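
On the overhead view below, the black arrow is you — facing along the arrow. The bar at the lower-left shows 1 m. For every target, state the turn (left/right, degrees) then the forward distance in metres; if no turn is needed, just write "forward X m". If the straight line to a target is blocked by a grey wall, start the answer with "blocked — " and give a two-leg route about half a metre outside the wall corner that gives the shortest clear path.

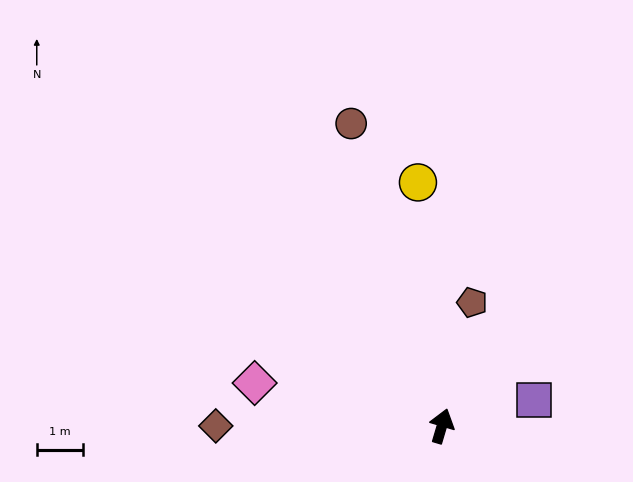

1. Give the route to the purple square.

turn right 58°, forward 2.1 m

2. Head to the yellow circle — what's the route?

turn left 22°, forward 5.3 m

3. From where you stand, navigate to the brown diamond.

turn left 106°, forward 4.9 m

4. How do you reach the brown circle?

turn left 33°, forward 6.8 m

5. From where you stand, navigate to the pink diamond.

turn left 94°, forward 4.2 m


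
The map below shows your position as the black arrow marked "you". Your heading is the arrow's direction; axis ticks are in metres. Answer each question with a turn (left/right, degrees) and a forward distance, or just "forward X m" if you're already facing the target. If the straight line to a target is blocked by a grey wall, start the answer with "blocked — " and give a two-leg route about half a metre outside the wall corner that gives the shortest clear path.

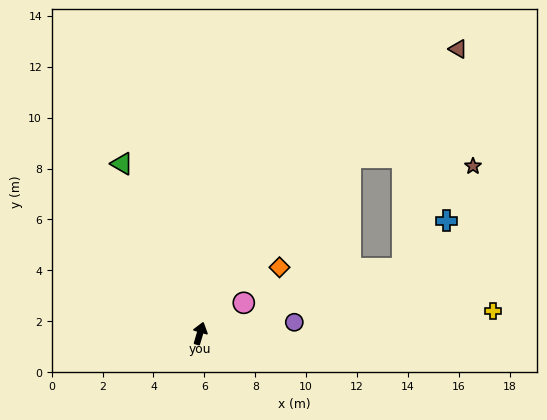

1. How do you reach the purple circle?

turn right 67°, forward 3.7 m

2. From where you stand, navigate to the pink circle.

turn right 39°, forward 2.1 m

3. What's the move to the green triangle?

turn left 41°, forward 7.3 m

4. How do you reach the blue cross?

blocked — turn right 56°, forward 8.4 m, then turn left 30°, forward 2.6 m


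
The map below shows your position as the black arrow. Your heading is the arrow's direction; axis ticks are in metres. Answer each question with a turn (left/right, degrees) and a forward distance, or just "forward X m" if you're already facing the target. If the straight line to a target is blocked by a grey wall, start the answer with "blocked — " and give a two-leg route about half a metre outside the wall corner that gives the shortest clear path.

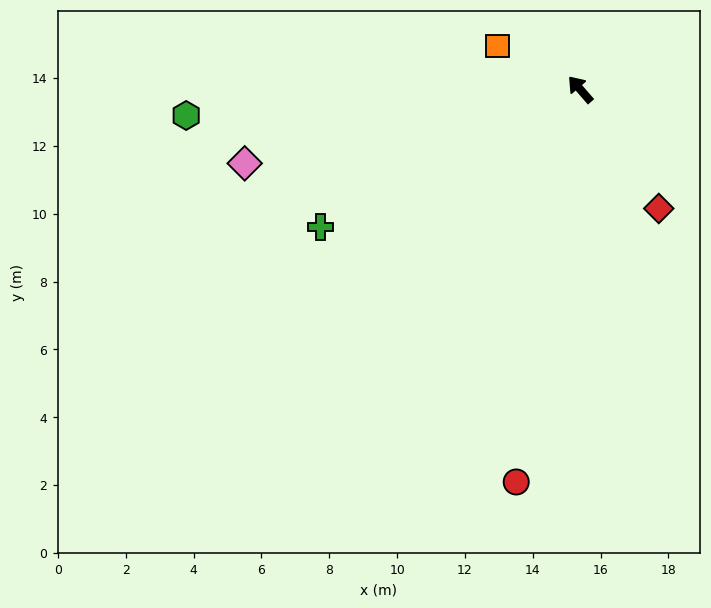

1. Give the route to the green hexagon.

turn left 53°, forward 11.6 m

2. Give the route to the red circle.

turn left 130°, forward 11.7 m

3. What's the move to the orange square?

turn left 21°, forward 2.7 m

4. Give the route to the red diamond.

turn left 172°, forward 4.2 m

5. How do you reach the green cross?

turn left 77°, forward 8.7 m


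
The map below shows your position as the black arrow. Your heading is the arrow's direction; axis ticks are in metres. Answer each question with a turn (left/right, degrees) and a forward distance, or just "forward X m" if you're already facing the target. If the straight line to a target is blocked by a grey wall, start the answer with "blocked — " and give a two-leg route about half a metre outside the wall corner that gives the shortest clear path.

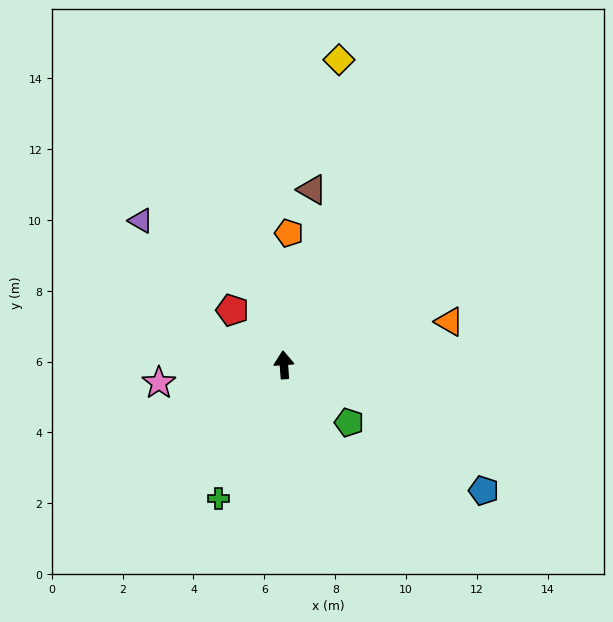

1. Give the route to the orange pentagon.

turn right 6°, forward 3.7 m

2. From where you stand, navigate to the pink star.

turn left 94°, forward 3.6 m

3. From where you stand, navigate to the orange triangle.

turn right 79°, forward 4.8 m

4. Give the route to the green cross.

turn left 150°, forward 4.2 m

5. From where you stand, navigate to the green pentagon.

turn right 136°, forward 2.5 m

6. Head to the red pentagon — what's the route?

turn left 39°, forward 2.1 m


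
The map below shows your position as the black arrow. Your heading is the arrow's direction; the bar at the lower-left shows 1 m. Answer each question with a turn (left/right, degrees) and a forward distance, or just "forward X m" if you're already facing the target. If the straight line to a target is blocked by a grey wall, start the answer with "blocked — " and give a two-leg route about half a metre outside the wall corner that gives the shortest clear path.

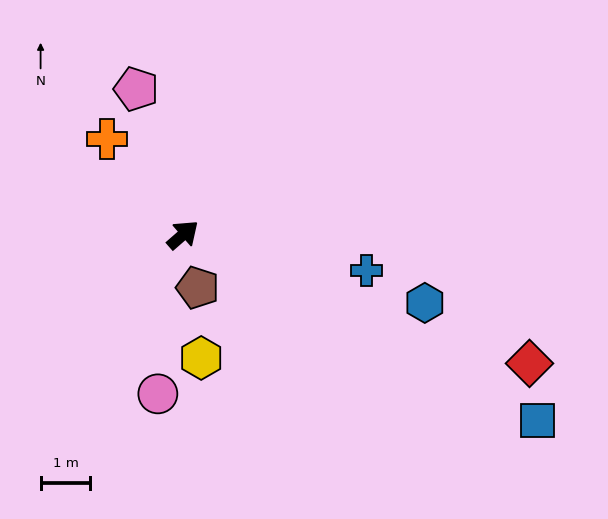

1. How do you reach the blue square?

turn right 69°, forward 8.1 m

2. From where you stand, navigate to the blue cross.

turn right 52°, forward 3.8 m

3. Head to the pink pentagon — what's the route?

turn left 67°, forward 3.1 m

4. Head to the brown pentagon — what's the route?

turn right 116°, forward 1.1 m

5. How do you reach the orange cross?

turn left 87°, forward 2.5 m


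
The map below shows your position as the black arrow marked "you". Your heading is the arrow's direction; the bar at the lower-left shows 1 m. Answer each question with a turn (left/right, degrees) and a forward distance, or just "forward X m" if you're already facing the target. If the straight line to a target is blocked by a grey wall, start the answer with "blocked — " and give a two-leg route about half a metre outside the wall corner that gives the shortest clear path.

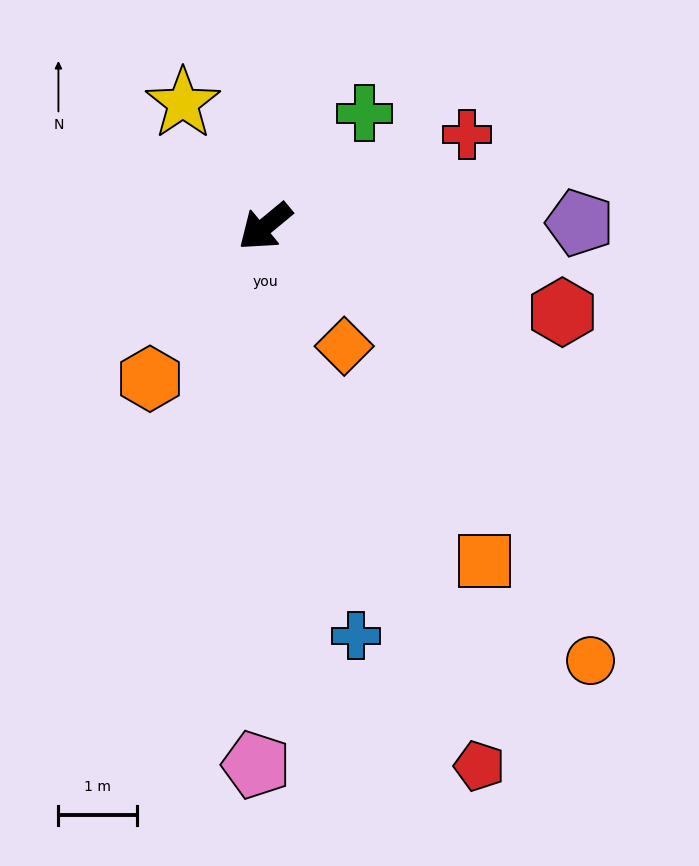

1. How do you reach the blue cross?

turn left 63°, forward 5.3 m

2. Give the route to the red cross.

turn left 165°, forward 2.8 m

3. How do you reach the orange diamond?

turn left 84°, forward 1.8 m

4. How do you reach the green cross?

turn right 171°, forward 1.9 m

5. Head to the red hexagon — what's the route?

turn left 124°, forward 3.9 m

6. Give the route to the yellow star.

turn right 96°, forward 1.9 m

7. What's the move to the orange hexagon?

turn left 13°, forward 2.4 m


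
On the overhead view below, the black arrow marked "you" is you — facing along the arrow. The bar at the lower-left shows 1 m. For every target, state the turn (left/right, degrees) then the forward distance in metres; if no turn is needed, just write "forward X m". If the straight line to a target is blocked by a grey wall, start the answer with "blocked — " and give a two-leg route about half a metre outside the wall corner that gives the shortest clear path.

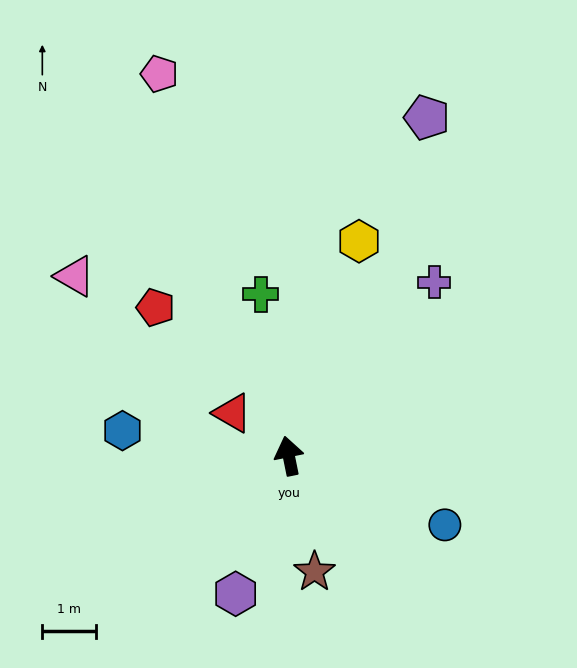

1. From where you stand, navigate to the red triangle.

turn left 41°, forward 1.3 m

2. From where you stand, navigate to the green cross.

forward 3.0 m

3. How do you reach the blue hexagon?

turn left 70°, forward 3.1 m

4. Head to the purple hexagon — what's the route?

turn left 147°, forward 2.7 m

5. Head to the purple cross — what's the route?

turn right 51°, forward 4.2 m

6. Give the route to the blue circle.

turn right 125°, forward 3.2 m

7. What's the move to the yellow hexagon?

turn right 30°, forward 4.2 m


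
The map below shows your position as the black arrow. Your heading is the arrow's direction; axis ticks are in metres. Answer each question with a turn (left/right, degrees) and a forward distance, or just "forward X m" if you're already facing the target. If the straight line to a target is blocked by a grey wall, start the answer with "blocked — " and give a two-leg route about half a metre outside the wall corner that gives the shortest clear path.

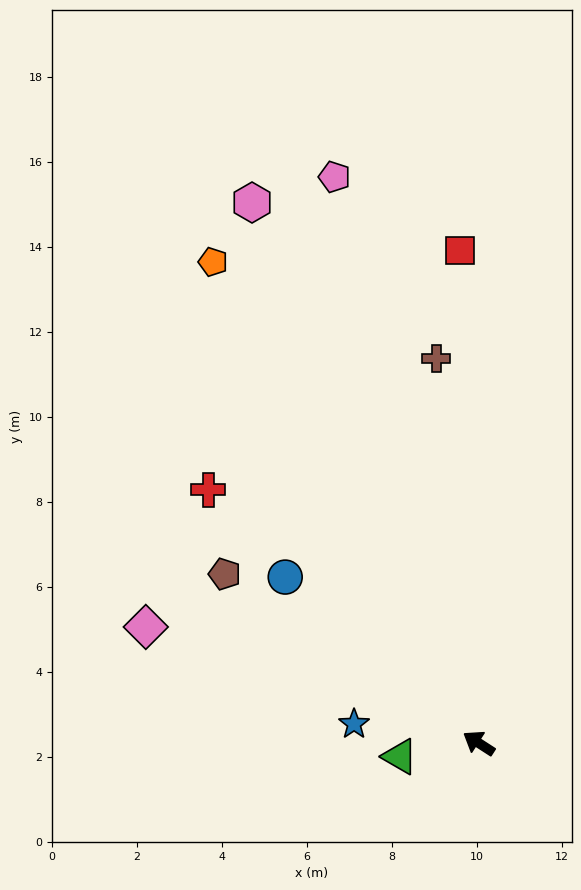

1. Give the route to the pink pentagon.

turn right 43°, forward 13.7 m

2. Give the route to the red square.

turn right 55°, forward 11.6 m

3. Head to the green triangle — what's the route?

turn left 43°, forward 1.9 m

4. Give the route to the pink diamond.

turn left 14°, forward 8.3 m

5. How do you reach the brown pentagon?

forward 7.2 m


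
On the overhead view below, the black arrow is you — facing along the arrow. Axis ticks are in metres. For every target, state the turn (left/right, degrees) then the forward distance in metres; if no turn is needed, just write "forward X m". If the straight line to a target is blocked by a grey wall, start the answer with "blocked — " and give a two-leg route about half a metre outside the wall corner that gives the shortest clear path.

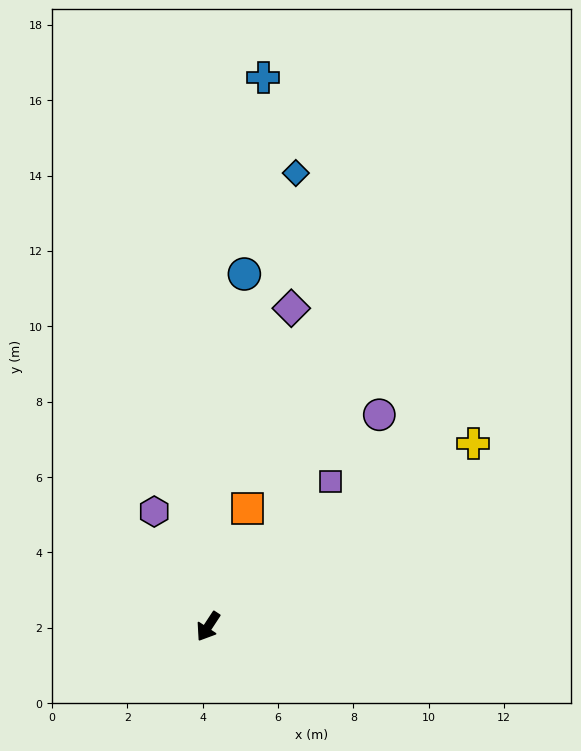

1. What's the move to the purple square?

turn left 173°, forward 5.0 m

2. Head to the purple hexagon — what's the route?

turn right 122°, forward 3.4 m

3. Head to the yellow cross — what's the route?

turn left 158°, forward 8.5 m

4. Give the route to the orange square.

turn right 165°, forward 3.3 m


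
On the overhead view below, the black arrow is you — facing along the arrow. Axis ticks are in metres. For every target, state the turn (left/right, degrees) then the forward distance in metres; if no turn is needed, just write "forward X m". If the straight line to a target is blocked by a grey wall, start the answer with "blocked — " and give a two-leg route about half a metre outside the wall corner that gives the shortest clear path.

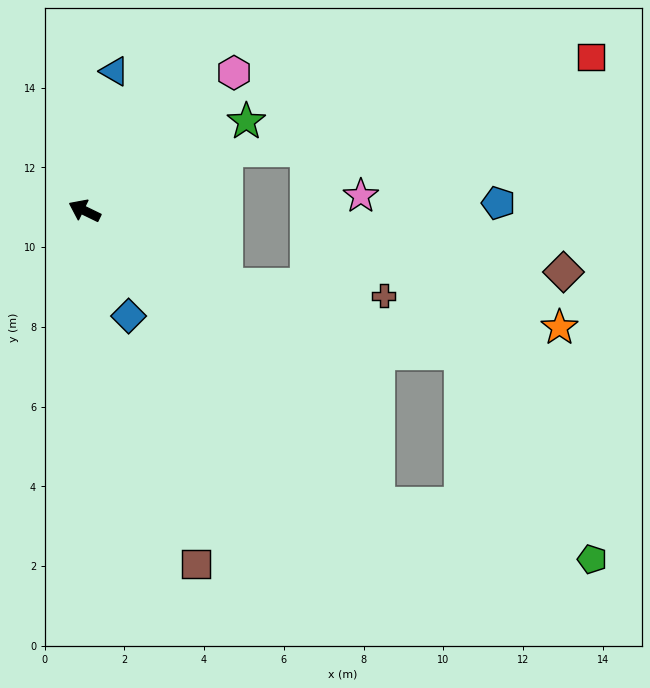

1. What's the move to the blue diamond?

turn left 139°, forward 2.9 m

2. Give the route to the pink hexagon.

turn right 111°, forward 5.1 m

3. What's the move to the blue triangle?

turn right 76°, forward 3.6 m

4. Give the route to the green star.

turn right 125°, forward 4.6 m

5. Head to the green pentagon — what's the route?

blocked — turn left 161°, forward 10.4 m, then turn left 30°, forward 5.6 m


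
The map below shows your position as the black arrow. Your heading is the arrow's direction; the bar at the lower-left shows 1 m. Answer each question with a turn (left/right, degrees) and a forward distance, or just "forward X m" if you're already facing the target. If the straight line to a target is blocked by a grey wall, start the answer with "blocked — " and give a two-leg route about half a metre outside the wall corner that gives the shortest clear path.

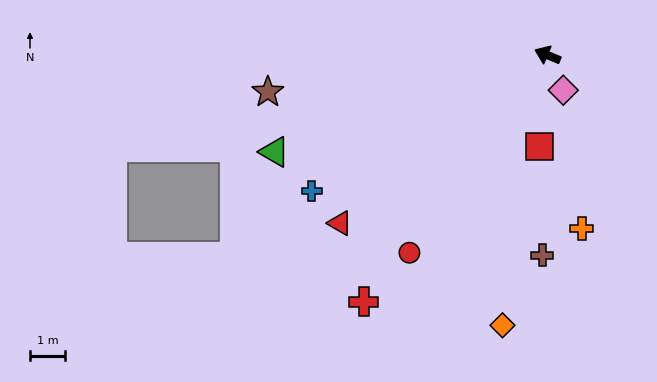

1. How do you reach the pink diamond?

turn left 137°, forward 1.1 m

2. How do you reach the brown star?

turn left 30°, forward 8.1 m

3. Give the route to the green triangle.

turn left 42°, forward 8.3 m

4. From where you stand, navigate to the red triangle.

turn left 62°, forward 7.6 m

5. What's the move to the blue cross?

turn left 53°, forward 7.8 m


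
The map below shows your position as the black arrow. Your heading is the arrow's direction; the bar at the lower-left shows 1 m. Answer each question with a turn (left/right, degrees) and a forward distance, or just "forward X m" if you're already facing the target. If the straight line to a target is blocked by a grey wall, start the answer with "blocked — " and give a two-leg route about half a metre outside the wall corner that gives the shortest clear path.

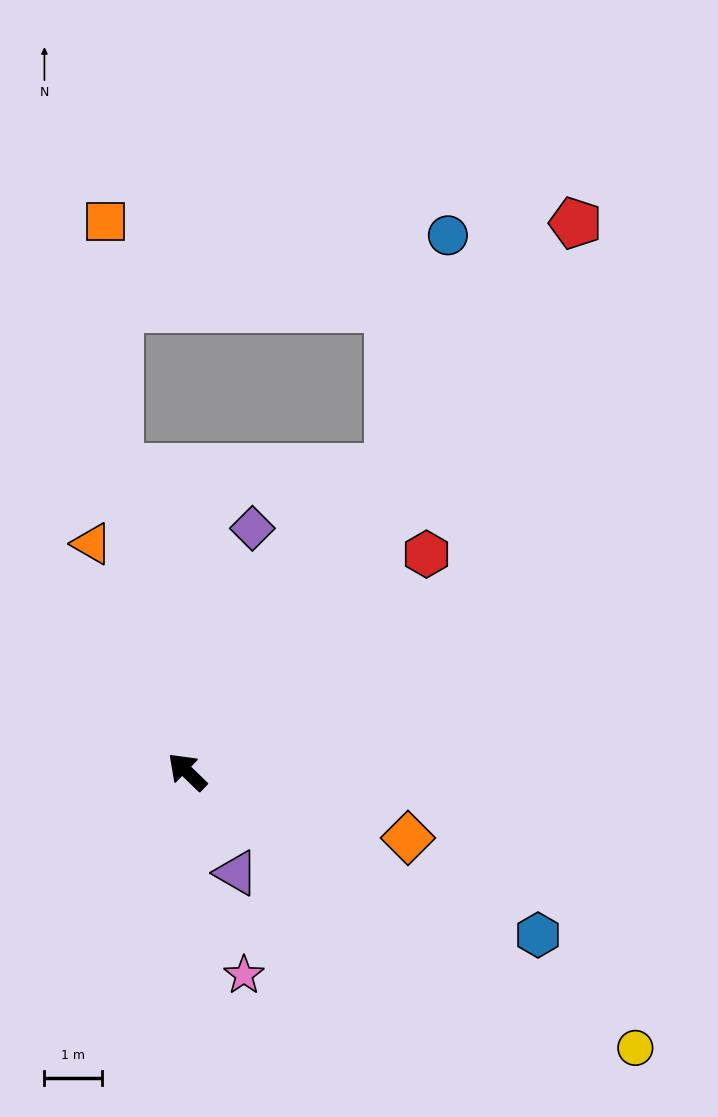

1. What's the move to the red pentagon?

turn right 81°, forward 11.7 m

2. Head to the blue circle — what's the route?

blocked — turn right 80°, forward 6.4 m, then turn left 20°, forward 4.2 m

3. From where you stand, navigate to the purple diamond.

turn right 61°, forward 4.4 m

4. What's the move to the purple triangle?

turn left 160°, forward 2.0 m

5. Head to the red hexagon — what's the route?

turn right 94°, forward 5.6 m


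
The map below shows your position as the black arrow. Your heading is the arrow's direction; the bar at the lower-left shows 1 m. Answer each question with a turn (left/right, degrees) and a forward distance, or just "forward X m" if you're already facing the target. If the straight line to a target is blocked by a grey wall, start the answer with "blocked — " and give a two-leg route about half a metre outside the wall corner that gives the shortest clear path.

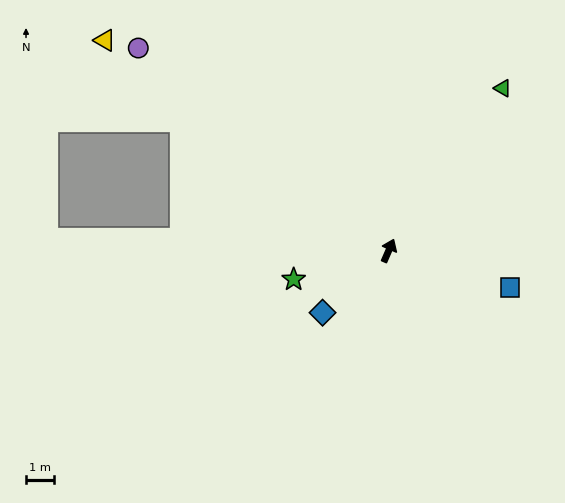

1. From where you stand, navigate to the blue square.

turn right 84°, forward 4.5 m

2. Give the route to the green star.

turn left 130°, forward 3.5 m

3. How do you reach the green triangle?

turn right 12°, forward 7.1 m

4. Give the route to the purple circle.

turn left 75°, forward 11.5 m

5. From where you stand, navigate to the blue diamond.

turn left 157°, forward 3.2 m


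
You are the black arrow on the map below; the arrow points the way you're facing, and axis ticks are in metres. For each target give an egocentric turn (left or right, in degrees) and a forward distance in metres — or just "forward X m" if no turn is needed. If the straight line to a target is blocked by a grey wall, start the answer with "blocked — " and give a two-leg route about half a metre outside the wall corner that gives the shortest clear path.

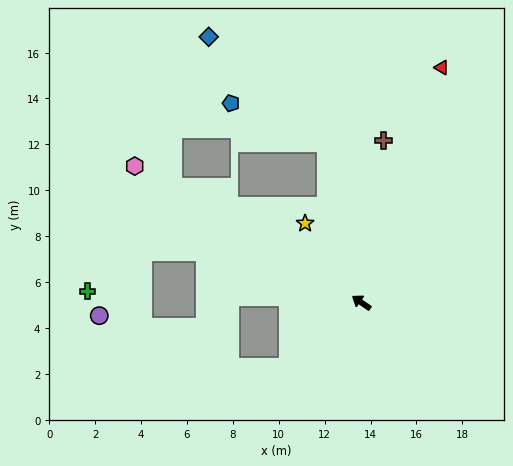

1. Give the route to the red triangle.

turn right 74°, forward 10.8 m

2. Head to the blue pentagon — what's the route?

blocked — turn right 43°, forward 7.1 m, then turn left 55°, forward 4.5 m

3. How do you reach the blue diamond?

blocked — turn right 43°, forward 7.1 m, then turn left 36°, forward 6.9 m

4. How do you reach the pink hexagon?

turn left 4°, forward 11.5 m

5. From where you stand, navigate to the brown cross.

turn right 63°, forward 7.1 m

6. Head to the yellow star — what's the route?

turn right 20°, forward 4.2 m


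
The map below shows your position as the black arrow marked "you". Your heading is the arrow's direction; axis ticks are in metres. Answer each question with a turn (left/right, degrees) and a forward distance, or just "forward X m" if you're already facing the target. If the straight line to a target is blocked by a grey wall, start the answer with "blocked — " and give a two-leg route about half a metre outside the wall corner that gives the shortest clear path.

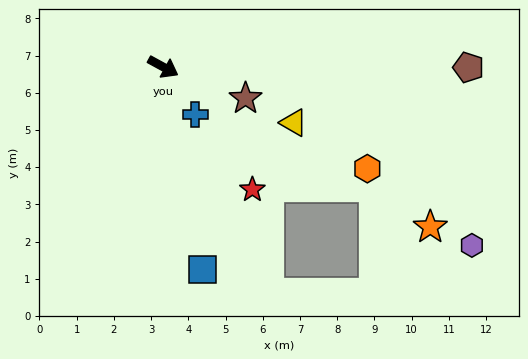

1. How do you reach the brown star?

turn left 8°, forward 2.4 m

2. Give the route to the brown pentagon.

turn left 29°, forward 8.2 m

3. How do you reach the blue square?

turn right 50°, forward 5.5 m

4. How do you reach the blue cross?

turn right 27°, forward 1.5 m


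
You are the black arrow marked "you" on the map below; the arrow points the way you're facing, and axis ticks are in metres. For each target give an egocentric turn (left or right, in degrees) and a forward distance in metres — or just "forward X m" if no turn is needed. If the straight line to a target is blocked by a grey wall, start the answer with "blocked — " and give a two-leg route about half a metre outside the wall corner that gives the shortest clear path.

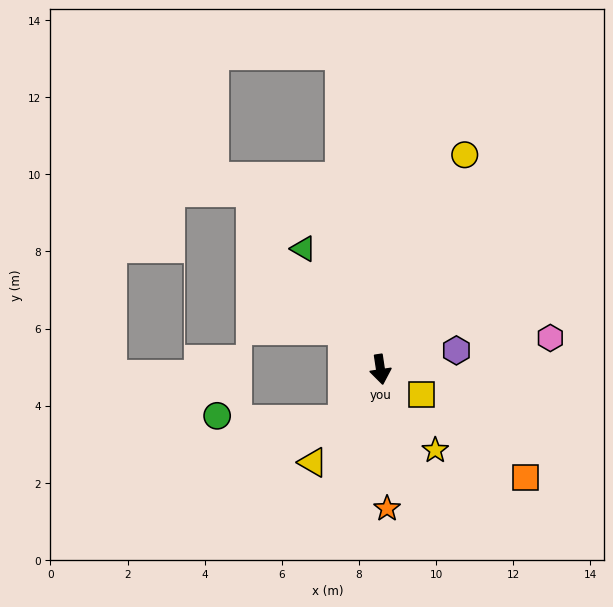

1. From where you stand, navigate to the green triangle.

turn right 156°, forward 3.7 m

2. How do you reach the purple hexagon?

turn left 95°, forward 2.0 m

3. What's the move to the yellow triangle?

turn right 45°, forward 3.0 m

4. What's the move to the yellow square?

turn left 50°, forward 1.2 m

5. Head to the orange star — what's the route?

turn right 6°, forward 3.6 m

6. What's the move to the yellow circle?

turn left 150°, forward 6.0 m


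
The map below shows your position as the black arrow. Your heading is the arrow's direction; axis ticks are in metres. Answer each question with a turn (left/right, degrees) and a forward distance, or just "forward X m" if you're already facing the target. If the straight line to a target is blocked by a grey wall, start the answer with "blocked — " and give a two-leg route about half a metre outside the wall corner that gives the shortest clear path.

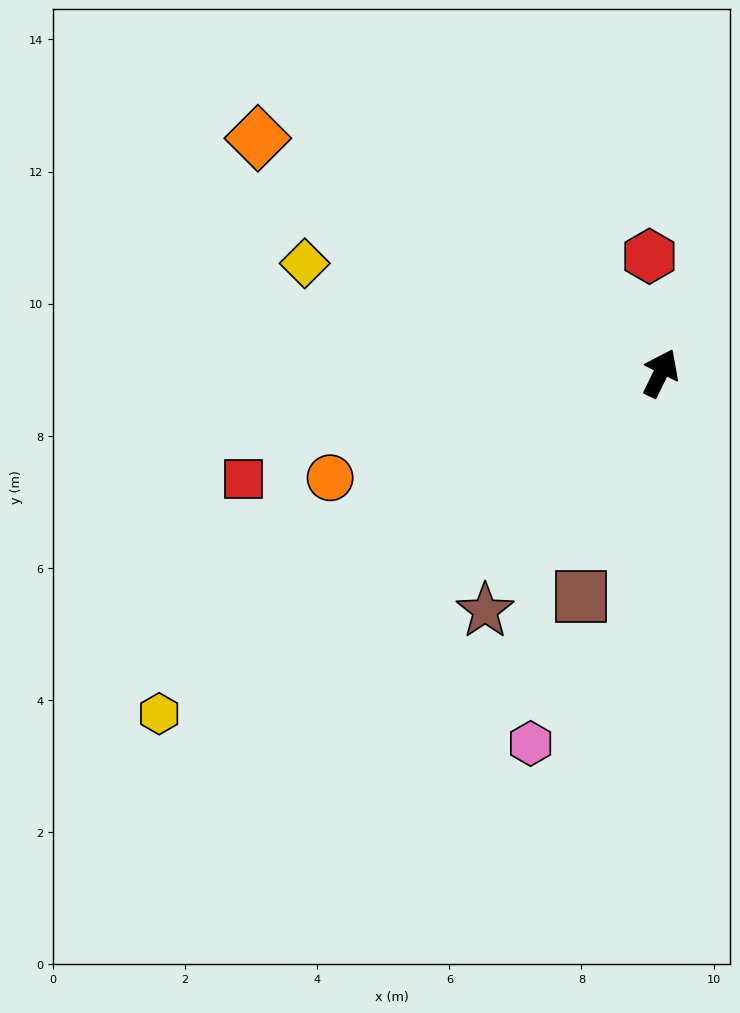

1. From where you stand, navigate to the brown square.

turn right 174°, forward 3.6 m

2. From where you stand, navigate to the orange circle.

turn left 134°, forward 5.3 m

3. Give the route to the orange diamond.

turn left 86°, forward 7.1 m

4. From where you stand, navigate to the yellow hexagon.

turn left 150°, forward 9.2 m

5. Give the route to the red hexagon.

turn left 32°, forward 1.8 m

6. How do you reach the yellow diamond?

turn left 99°, forward 5.6 m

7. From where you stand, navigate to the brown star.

turn left 170°, forward 4.5 m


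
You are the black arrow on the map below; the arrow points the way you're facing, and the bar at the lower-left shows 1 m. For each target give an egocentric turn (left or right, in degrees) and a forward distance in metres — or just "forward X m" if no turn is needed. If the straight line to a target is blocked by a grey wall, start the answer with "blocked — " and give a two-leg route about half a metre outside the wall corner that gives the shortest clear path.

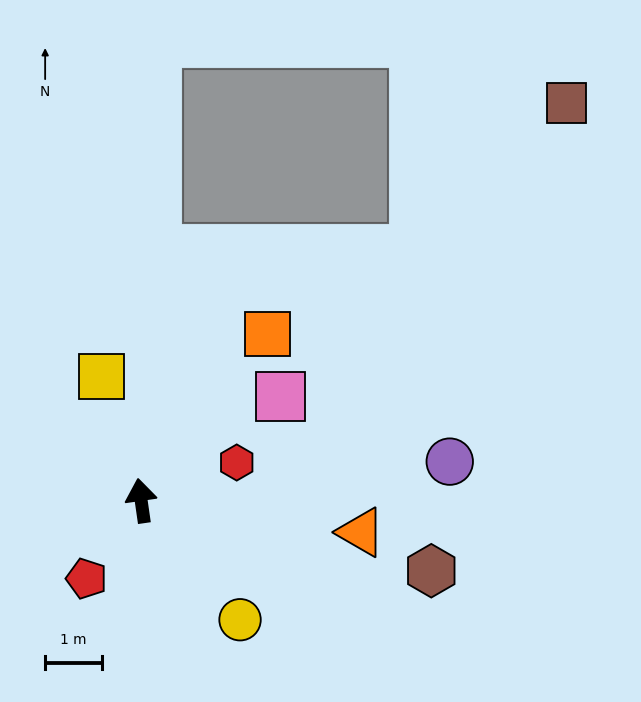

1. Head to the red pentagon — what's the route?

turn left 137°, forward 1.7 m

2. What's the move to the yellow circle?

turn right 148°, forward 2.7 m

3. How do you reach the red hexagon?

turn right 76°, forward 1.8 m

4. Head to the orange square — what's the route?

turn right 45°, forward 3.7 m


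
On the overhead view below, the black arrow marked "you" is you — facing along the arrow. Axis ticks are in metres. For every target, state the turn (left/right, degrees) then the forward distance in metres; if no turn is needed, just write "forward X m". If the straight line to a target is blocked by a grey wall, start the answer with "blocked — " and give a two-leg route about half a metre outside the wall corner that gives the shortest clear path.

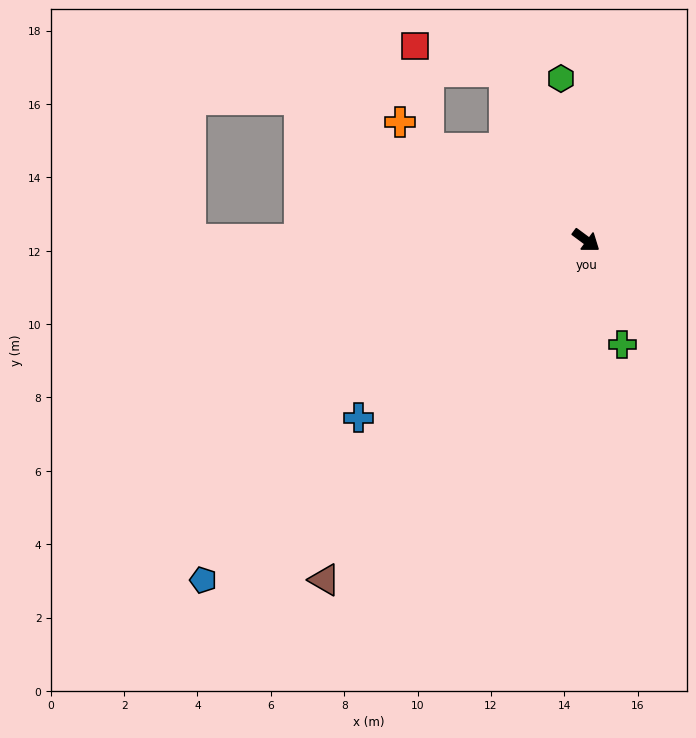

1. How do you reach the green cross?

turn right 35°, forward 3.0 m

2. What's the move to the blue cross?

turn right 106°, forward 7.9 m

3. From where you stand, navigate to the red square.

blocked — turn left 152°, forward 5.1 m, then turn left 48°, forward 2.5 m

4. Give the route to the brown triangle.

turn right 91°, forward 11.7 m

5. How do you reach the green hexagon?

turn left 135°, forward 4.5 m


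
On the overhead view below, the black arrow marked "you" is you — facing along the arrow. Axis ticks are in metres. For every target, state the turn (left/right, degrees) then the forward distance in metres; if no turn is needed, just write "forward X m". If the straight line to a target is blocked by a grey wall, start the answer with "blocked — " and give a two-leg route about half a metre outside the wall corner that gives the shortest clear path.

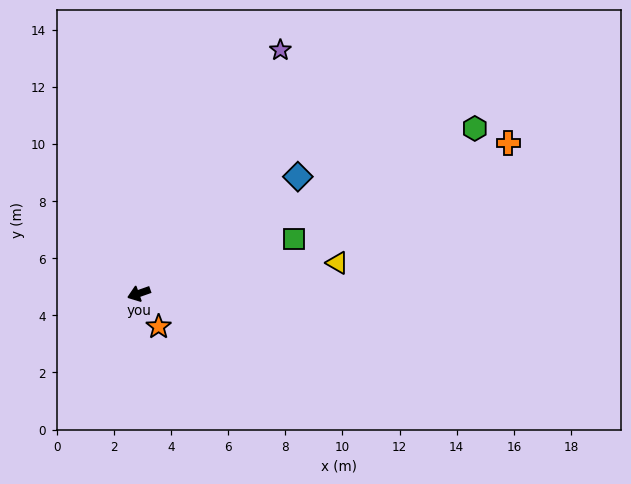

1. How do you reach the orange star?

turn left 101°, forward 1.4 m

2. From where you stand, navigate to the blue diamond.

turn right 163°, forward 6.9 m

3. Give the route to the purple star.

turn right 140°, forward 9.9 m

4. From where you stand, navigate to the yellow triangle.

turn left 169°, forward 7.0 m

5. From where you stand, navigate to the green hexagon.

turn right 173°, forward 13.1 m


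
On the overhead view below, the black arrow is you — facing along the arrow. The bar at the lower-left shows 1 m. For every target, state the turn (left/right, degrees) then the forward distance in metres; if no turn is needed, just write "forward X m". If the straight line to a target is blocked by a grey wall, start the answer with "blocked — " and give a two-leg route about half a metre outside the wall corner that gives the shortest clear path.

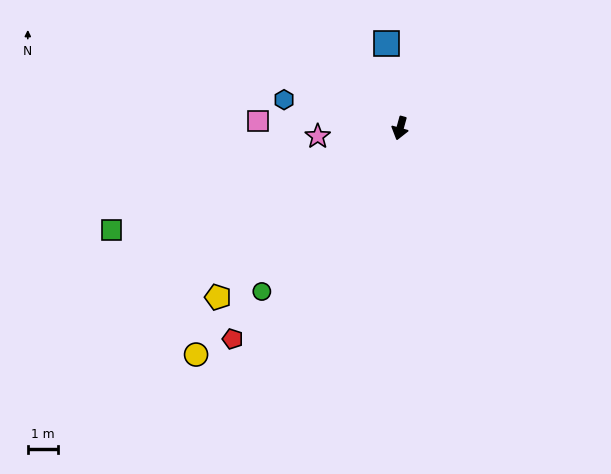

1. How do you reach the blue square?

turn right 155°, forward 2.9 m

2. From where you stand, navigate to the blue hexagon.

turn right 88°, forward 4.0 m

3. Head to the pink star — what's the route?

turn right 69°, forward 2.8 m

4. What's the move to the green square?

turn right 55°, forward 10.2 m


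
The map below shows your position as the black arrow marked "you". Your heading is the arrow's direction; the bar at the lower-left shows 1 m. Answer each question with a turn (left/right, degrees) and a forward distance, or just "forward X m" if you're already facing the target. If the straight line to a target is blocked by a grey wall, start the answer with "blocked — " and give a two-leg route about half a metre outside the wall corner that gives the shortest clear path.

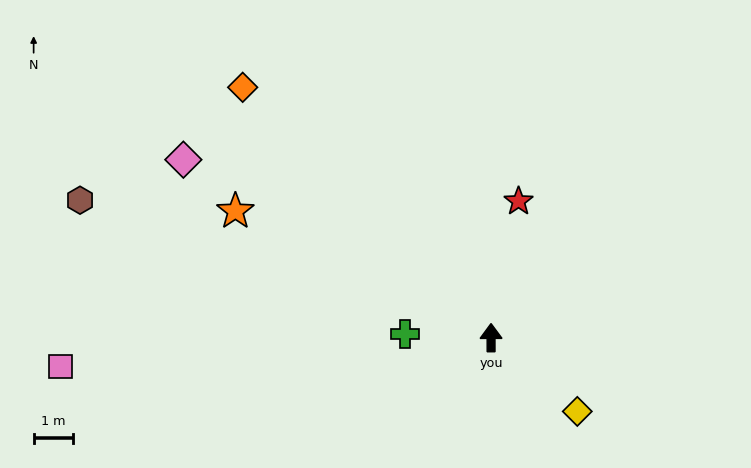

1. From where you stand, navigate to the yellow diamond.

turn right 131°, forward 2.9 m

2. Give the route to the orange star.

turn left 64°, forward 7.3 m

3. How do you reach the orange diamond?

turn left 45°, forward 9.0 m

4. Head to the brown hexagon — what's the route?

turn left 71°, forward 11.1 m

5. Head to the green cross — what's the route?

turn left 88°, forward 2.2 m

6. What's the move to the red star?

turn right 11°, forward 3.6 m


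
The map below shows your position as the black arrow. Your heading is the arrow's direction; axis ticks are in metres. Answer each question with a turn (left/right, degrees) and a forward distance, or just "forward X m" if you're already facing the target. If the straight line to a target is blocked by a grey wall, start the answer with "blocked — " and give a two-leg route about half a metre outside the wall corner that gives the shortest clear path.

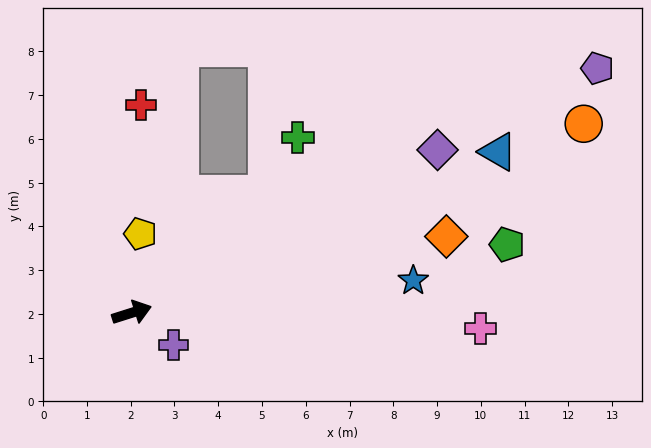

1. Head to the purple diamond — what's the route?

turn left 10°, forward 7.9 m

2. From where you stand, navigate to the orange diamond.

turn right 4°, forward 7.4 m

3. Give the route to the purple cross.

turn right 56°, forward 1.2 m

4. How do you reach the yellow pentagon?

turn left 66°, forward 1.8 m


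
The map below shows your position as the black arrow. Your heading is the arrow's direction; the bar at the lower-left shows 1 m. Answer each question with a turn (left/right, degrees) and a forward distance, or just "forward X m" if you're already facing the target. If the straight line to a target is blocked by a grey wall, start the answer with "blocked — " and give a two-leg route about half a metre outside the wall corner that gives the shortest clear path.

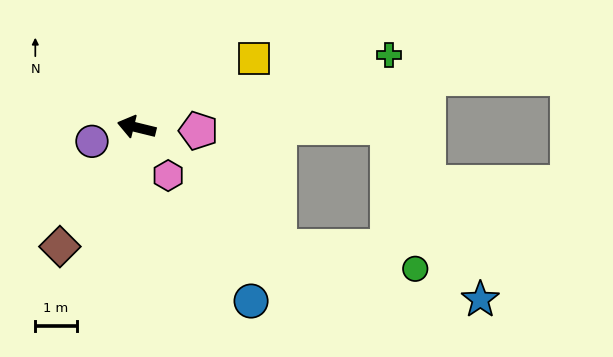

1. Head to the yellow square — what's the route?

turn right 136°, forward 3.3 m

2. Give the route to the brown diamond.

turn left 71°, forward 3.4 m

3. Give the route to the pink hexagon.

turn left 137°, forward 1.4 m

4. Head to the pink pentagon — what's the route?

turn right 169°, forward 1.5 m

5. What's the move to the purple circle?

turn left 31°, forward 1.1 m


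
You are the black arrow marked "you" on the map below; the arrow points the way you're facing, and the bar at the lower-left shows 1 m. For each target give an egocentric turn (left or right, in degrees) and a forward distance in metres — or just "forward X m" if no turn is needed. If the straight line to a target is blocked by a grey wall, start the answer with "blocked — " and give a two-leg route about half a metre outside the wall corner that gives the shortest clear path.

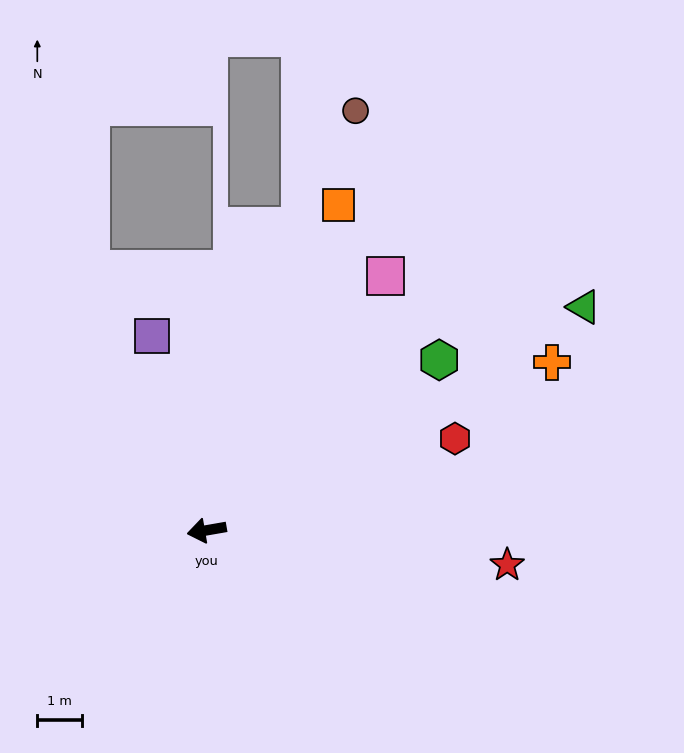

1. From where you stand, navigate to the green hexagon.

turn right 154°, forward 6.4 m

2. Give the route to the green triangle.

turn right 159°, forward 9.8 m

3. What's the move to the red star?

turn left 164°, forward 6.7 m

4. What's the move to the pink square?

turn right 135°, forward 6.9 m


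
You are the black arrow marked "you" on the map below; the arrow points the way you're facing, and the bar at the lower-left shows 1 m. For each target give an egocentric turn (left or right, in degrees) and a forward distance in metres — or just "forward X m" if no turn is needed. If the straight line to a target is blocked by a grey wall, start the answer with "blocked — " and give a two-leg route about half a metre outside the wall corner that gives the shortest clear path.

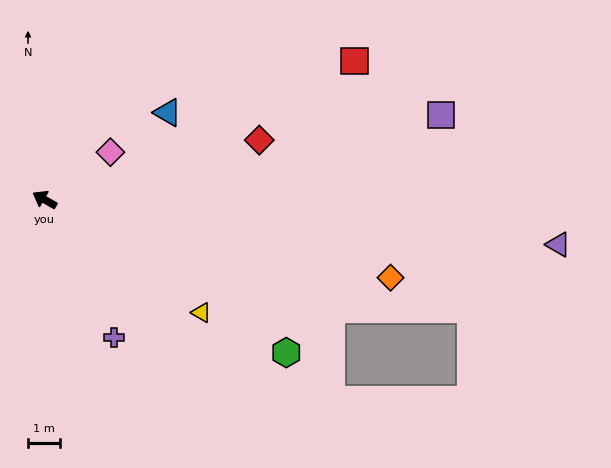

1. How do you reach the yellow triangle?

turn left 174°, forward 6.1 m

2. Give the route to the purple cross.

turn left 147°, forward 4.9 m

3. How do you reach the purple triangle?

turn right 155°, forward 16.4 m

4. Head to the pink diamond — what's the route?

turn right 114°, forward 2.6 m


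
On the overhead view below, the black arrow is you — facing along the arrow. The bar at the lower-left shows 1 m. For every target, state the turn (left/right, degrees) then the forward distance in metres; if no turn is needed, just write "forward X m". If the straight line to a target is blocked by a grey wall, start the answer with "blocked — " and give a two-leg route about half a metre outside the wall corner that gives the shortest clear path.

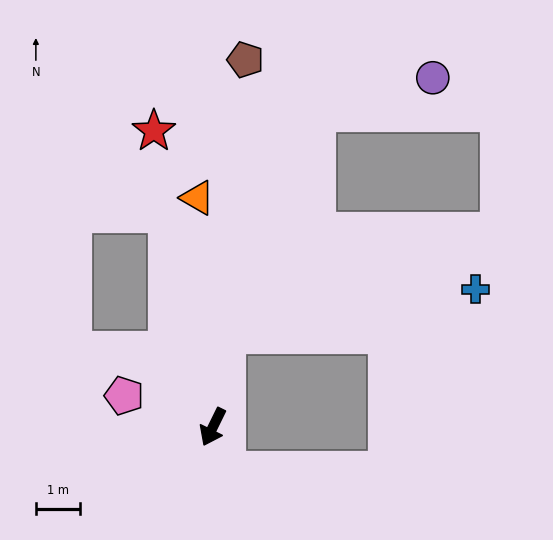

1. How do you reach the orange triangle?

turn right 150°, forward 5.2 m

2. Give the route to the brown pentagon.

turn right 159°, forward 8.3 m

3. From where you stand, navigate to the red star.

turn right 143°, forward 6.8 m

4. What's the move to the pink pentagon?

turn right 83°, forward 2.1 m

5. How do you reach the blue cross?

blocked — turn right 163°, forward 2.1 m, then turn right 70°, forward 5.7 m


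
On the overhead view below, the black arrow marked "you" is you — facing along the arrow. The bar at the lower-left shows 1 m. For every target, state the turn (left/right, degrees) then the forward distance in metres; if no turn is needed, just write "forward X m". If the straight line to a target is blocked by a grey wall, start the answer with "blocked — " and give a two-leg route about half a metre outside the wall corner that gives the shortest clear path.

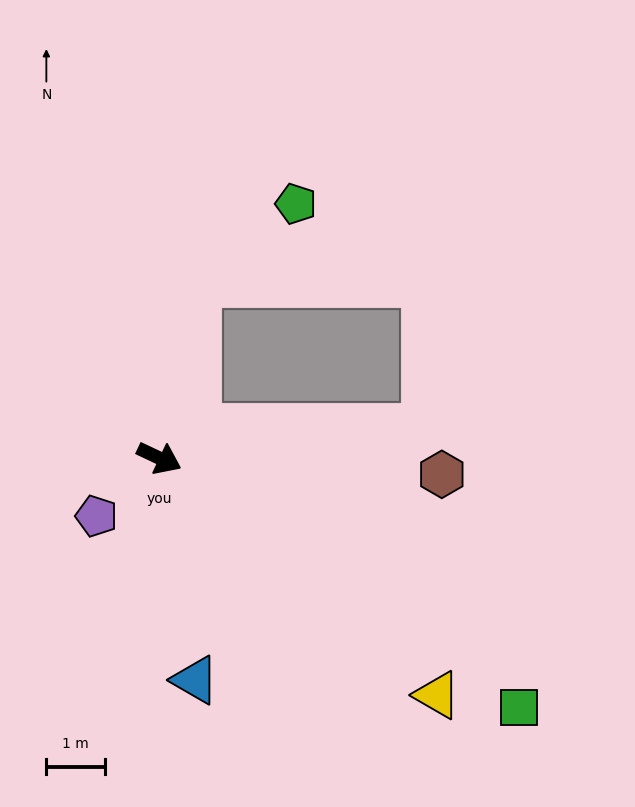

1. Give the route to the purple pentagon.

turn right 112°, forward 1.5 m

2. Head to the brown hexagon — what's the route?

turn left 22°, forward 4.8 m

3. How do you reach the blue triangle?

turn right 56°, forward 3.8 m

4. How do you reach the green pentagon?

blocked — turn left 103°, forward 3.0 m, then turn right 39°, forward 2.2 m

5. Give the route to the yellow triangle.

turn right 15°, forward 6.2 m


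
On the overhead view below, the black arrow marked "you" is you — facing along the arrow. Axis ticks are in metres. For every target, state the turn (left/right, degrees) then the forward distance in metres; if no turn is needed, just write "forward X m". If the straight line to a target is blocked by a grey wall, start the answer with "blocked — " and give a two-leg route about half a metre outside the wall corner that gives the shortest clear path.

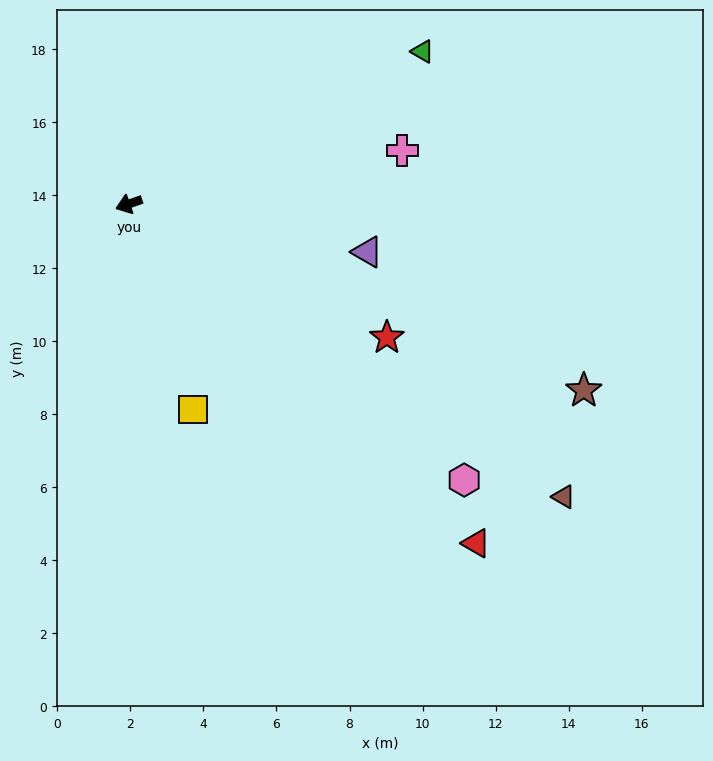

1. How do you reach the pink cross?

turn left 172°, forward 7.6 m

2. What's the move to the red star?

turn left 133°, forward 8.0 m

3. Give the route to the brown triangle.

turn left 127°, forward 14.4 m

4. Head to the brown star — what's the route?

turn left 138°, forward 13.5 m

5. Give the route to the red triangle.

turn left 116°, forward 13.3 m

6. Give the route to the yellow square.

turn left 88°, forward 5.9 m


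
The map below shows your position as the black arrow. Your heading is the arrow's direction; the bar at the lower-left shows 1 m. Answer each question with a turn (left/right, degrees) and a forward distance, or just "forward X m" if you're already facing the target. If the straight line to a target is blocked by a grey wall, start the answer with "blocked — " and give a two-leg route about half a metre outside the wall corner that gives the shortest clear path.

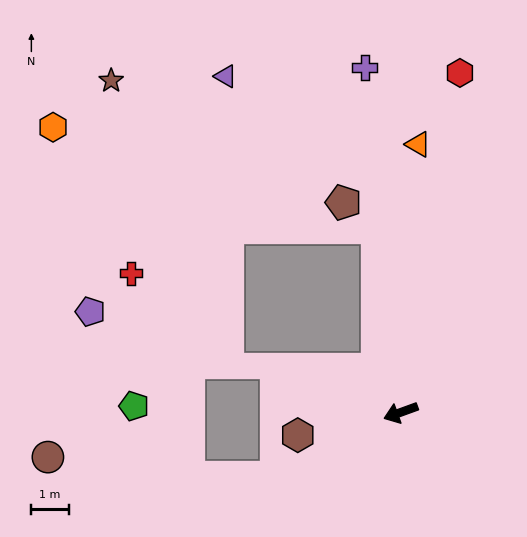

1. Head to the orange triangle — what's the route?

turn right 114°, forward 7.2 m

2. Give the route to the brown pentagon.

blocked — turn right 103°, forward 5.0 m, then turn left 46°, forward 1.1 m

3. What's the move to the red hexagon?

turn right 120°, forward 9.2 m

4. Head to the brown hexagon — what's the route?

turn right 7°, forward 2.8 m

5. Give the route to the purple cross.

turn right 104°, forward 9.2 m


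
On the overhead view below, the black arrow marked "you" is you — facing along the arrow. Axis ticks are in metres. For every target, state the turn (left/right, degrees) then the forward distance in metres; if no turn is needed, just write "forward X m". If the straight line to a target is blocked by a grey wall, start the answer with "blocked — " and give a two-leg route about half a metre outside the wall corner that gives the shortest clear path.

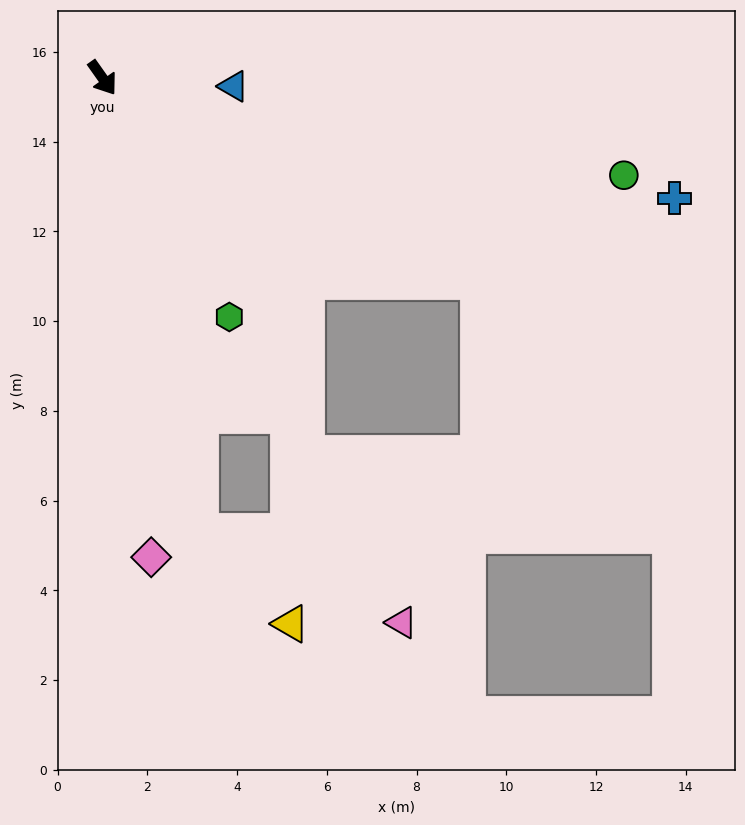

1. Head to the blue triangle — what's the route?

turn left 51°, forward 2.9 m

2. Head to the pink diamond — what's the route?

turn right 29°, forward 10.7 m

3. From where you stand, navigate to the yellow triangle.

blocked — turn right 23°, forward 10.4 m, then turn left 32°, forward 2.9 m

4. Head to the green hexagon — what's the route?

turn right 7°, forward 6.0 m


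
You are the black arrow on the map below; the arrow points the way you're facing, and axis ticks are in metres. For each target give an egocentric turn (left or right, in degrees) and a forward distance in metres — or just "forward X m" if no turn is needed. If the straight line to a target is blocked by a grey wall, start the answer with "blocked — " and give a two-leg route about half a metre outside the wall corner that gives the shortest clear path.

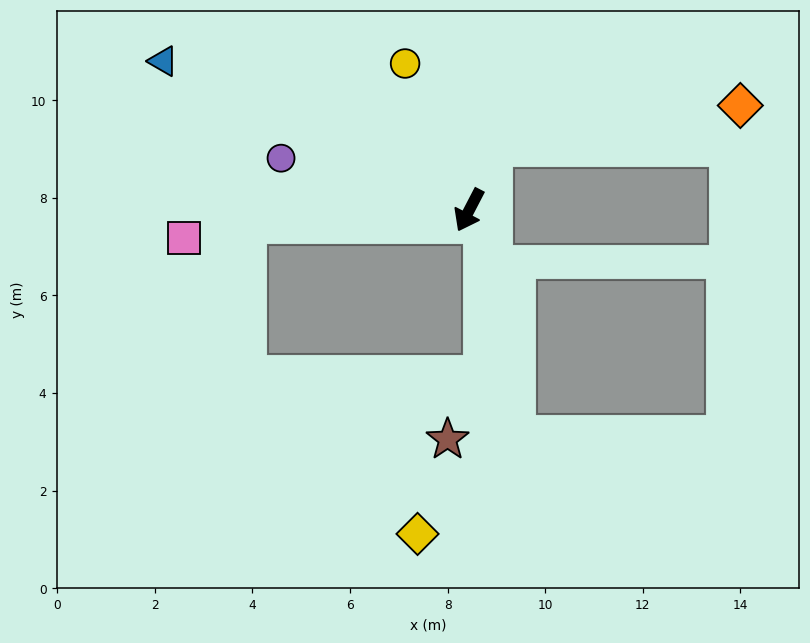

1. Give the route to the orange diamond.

blocked — turn right 173°, forward 1.4 m, then turn right 60°, forward 5.1 m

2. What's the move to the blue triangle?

turn right 88°, forward 7.0 m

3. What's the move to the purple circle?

turn right 78°, forward 4.0 m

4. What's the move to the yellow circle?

turn right 129°, forward 3.3 m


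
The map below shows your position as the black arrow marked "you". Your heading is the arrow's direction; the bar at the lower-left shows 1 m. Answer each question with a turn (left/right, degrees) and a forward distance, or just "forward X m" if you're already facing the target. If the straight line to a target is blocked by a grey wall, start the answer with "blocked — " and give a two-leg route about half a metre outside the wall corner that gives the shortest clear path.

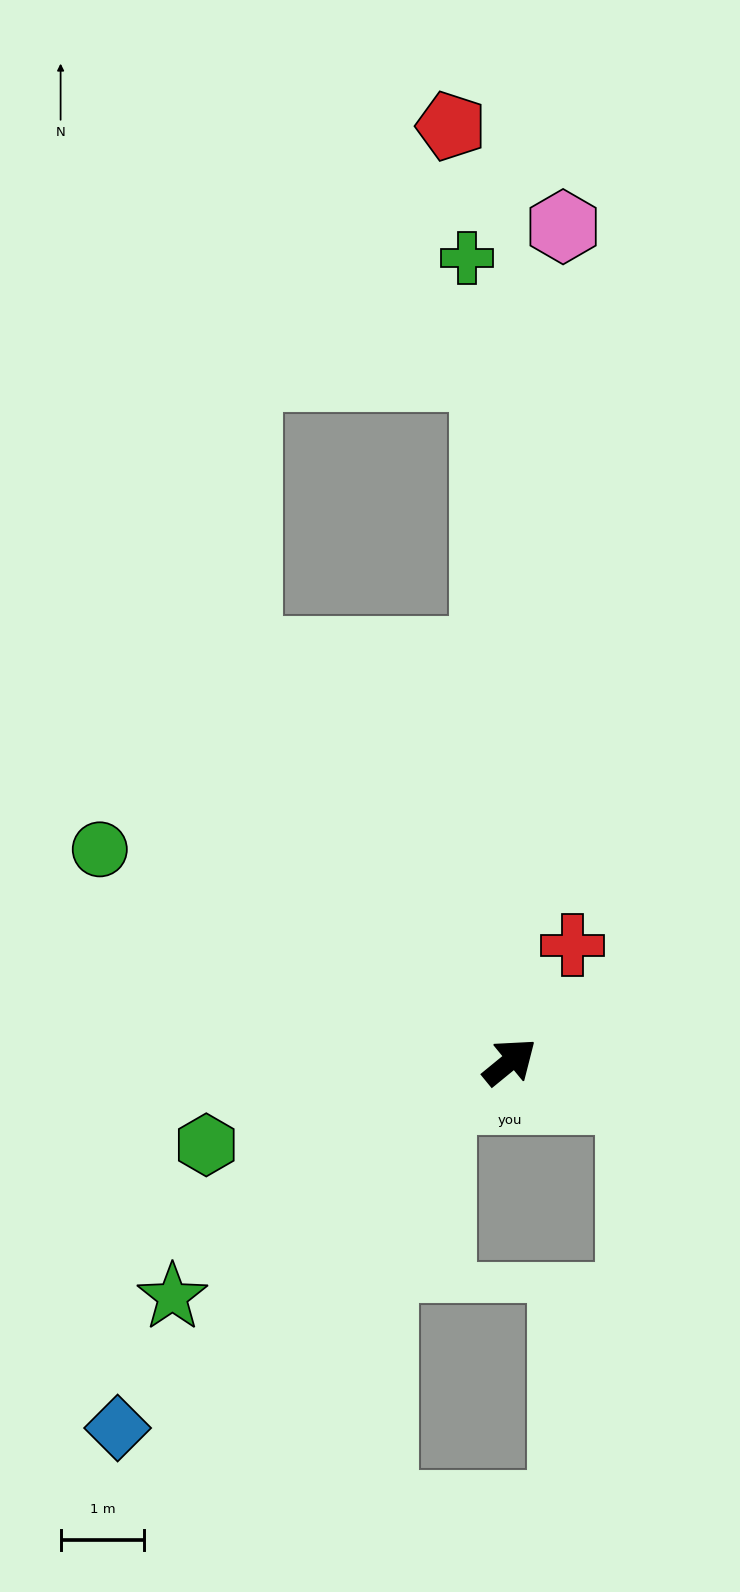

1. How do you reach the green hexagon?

turn left 156°, forward 3.8 m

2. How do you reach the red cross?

turn left 22°, forward 1.6 m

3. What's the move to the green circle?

turn left 113°, forward 5.5 m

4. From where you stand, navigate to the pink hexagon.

turn left 47°, forward 10.0 m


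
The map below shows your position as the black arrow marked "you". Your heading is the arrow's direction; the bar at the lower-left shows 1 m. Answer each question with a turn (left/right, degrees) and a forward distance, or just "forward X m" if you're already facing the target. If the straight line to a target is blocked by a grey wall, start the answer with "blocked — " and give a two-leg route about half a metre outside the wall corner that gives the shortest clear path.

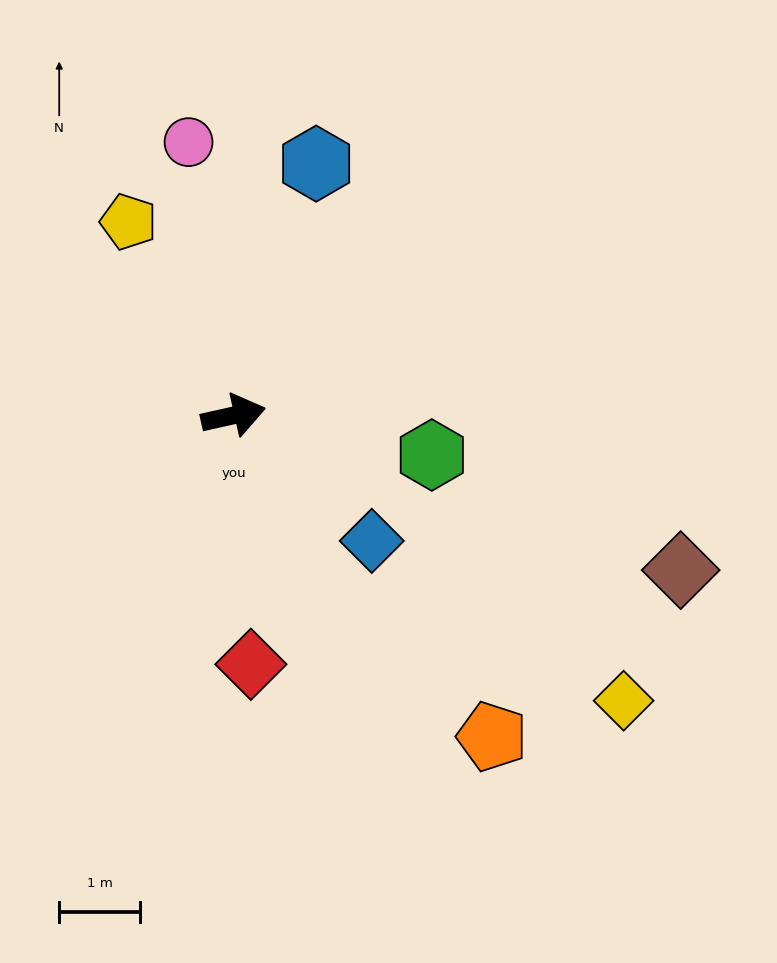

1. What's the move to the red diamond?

turn right 99°, forward 3.1 m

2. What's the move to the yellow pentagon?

turn left 106°, forward 2.7 m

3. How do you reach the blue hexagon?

turn left 59°, forward 3.3 m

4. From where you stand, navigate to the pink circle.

turn left 87°, forward 3.4 m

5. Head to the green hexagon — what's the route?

turn right 24°, forward 2.5 m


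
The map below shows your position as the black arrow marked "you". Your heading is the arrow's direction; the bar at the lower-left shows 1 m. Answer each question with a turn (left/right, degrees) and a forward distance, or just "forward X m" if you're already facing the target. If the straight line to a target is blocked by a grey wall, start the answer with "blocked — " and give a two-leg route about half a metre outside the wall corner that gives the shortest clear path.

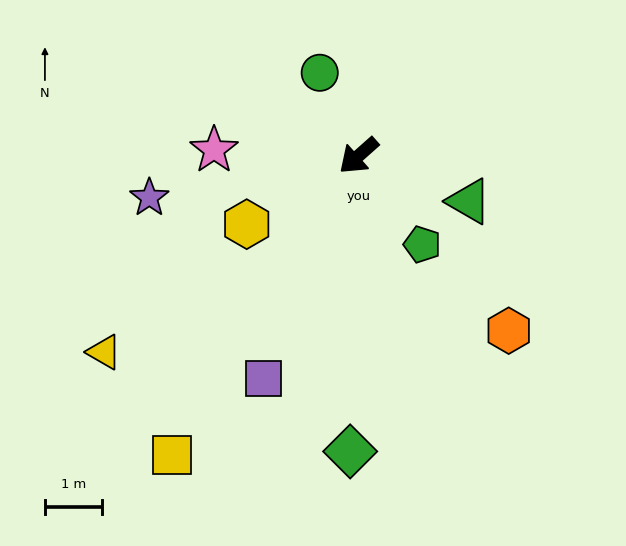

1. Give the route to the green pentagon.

turn left 84°, forward 1.9 m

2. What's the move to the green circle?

turn right 107°, forward 1.6 m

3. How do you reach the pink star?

turn right 44°, forward 2.5 m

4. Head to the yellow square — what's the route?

turn left 16°, forward 6.1 m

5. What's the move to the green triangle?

turn left 116°, forward 2.1 m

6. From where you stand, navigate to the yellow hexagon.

turn right 10°, forward 2.3 m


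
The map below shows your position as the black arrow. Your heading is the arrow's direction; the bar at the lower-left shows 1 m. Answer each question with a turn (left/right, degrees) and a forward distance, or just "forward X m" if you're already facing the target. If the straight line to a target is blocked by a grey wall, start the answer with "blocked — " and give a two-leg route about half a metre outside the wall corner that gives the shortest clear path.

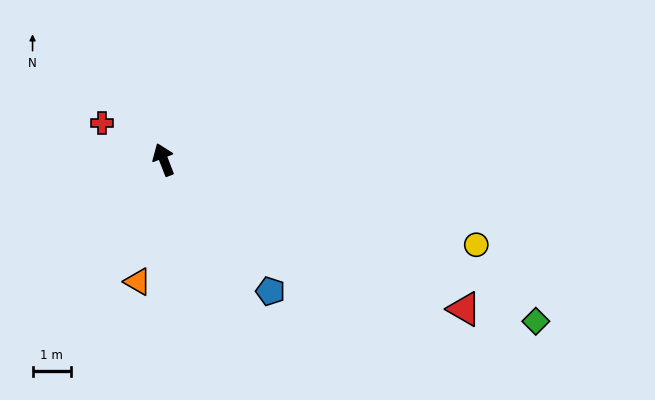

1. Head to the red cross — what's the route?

turn left 38°, forward 1.9 m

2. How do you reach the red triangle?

turn right 138°, forward 8.8 m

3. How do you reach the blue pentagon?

turn right 162°, forward 4.4 m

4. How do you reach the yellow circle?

turn right 127°, forward 8.4 m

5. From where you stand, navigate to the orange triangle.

turn left 147°, forward 3.3 m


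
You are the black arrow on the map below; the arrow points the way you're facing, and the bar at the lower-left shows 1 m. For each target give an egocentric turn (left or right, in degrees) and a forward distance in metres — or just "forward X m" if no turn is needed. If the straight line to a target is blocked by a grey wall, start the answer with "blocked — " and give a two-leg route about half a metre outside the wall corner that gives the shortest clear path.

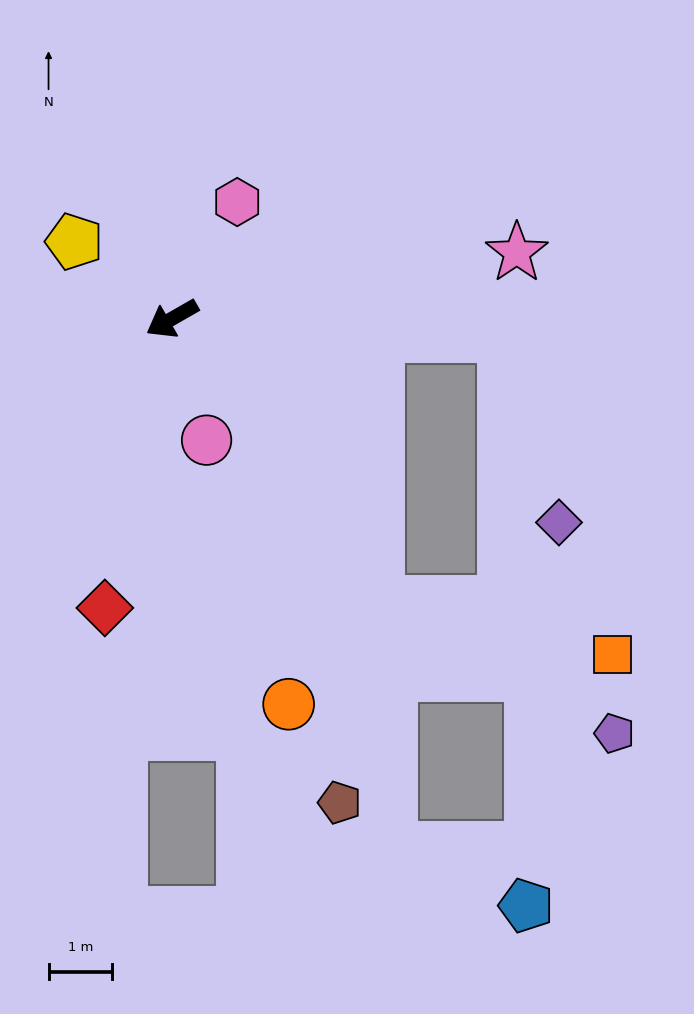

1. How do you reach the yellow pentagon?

turn right 68°, forward 2.0 m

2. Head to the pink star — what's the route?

turn left 161°, forward 5.5 m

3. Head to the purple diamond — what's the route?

blocked — turn left 147°, forward 5.3 m, then turn right 71°, forward 3.1 m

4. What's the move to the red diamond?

turn left 47°, forward 4.7 m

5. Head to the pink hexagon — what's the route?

turn right 149°, forward 2.1 m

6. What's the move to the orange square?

blocked — turn left 96°, forward 5.5 m, then turn left 42°, forward 3.8 m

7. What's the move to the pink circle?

turn left 76°, forward 2.0 m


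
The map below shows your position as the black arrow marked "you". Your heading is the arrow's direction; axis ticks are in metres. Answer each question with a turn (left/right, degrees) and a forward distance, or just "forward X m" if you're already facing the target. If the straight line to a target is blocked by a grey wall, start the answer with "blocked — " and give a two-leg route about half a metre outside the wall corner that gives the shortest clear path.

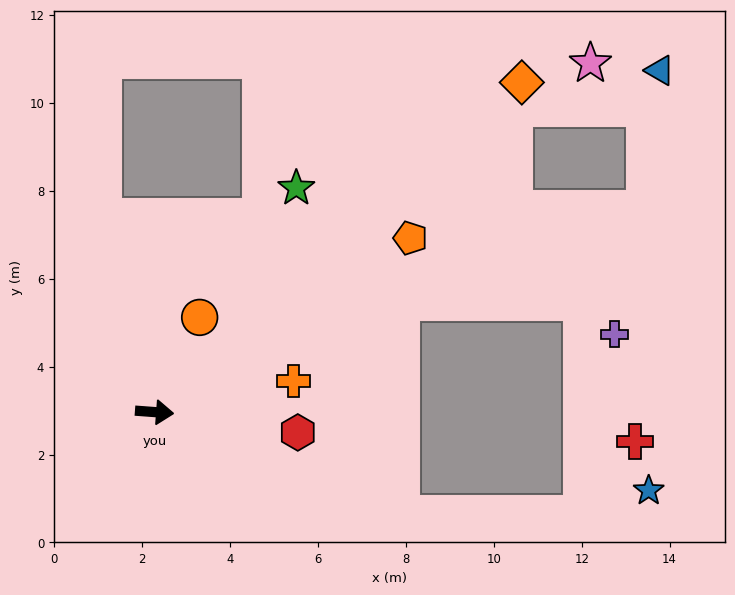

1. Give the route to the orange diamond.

turn left 46°, forward 11.2 m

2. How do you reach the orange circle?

turn left 69°, forward 2.4 m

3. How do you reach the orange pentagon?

turn left 38°, forward 7.0 m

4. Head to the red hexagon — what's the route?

turn right 4°, forward 3.3 m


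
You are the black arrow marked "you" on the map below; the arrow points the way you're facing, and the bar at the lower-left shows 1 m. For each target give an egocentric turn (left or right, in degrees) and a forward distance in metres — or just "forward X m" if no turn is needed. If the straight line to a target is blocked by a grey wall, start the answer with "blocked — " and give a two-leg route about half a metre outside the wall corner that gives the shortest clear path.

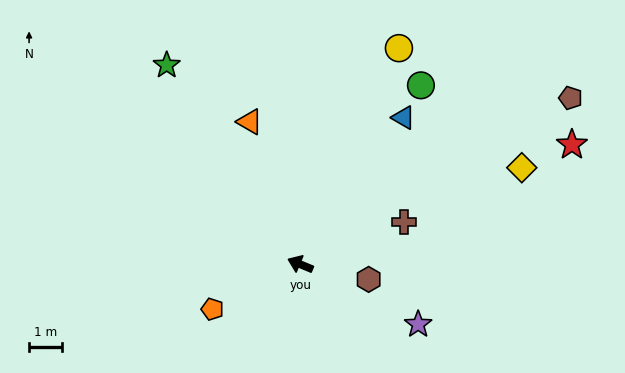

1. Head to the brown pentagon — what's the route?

turn right 126°, forward 9.8 m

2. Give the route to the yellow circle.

turn right 92°, forward 7.3 m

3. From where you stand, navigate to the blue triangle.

turn right 103°, forward 5.5 m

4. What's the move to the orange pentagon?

turn left 50°, forward 3.0 m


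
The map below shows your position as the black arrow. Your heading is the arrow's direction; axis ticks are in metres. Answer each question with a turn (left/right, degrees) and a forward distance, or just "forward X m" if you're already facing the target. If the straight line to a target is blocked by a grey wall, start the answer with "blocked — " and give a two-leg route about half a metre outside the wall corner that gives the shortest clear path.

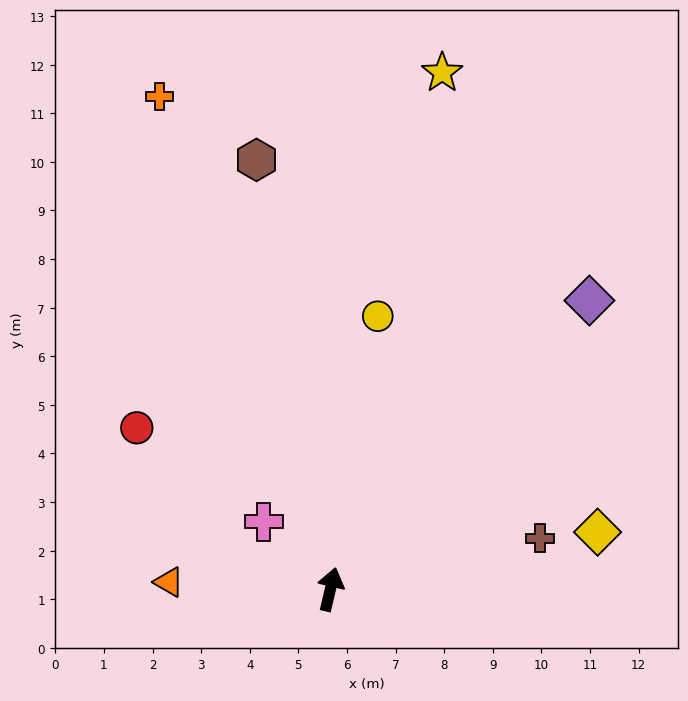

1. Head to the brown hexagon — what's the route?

turn left 23°, forward 9.0 m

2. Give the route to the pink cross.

turn left 58°, forward 1.9 m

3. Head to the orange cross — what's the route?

turn left 32°, forward 10.7 m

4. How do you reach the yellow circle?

turn left 3°, forward 5.7 m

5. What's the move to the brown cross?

turn right 63°, forward 4.4 m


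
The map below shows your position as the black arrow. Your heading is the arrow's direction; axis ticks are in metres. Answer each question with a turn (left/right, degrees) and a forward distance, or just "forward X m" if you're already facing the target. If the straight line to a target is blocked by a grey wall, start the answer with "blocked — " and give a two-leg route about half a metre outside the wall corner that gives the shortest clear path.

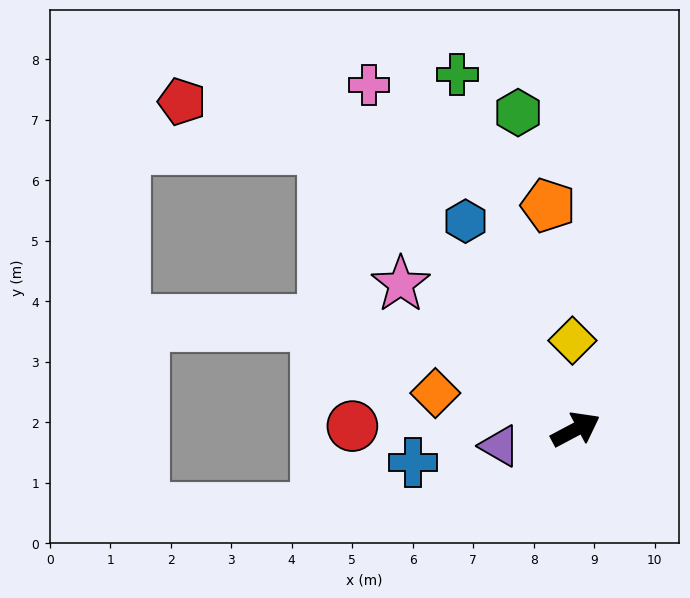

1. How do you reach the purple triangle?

turn left 164°, forward 1.3 m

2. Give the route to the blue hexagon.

turn left 90°, forward 3.9 m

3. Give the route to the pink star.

turn left 112°, forward 3.8 m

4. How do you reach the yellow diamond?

turn left 64°, forward 1.5 m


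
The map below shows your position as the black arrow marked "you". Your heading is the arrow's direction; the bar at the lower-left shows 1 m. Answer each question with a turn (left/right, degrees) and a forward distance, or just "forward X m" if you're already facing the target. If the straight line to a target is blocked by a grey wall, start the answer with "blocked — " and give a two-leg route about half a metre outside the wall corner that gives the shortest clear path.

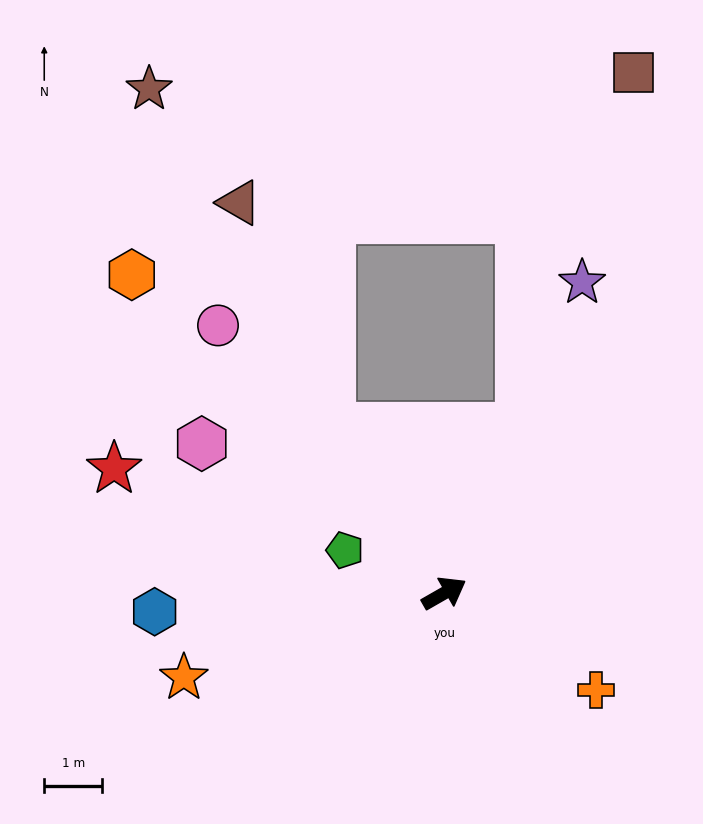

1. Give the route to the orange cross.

turn right 62°, forward 3.1 m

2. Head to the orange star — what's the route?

turn left 168°, forward 4.7 m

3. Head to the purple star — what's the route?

turn left 36°, forward 5.9 m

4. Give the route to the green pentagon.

turn left 127°, forward 1.9 m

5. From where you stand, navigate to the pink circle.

turn left 100°, forward 6.1 m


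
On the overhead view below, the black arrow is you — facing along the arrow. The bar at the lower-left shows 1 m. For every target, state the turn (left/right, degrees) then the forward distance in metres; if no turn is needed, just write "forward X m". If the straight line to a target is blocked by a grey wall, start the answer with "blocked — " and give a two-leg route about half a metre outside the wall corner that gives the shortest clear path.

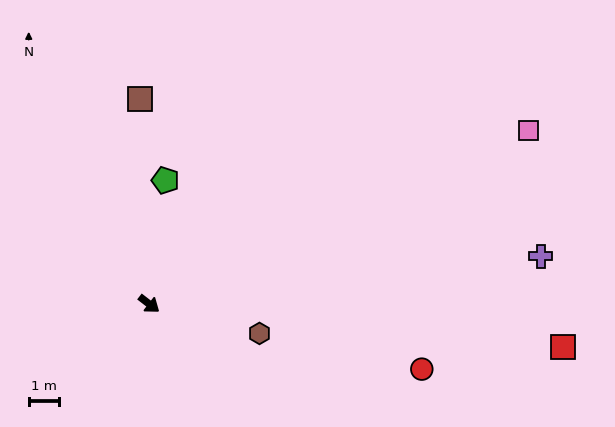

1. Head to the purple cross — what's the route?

turn left 45°, forward 13.2 m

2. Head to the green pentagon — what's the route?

turn left 120°, forward 4.2 m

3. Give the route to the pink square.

turn left 62°, forward 13.9 m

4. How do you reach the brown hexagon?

turn left 23°, forward 3.8 m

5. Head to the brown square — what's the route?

turn left 130°, forward 6.9 m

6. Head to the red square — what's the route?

turn left 32°, forward 13.9 m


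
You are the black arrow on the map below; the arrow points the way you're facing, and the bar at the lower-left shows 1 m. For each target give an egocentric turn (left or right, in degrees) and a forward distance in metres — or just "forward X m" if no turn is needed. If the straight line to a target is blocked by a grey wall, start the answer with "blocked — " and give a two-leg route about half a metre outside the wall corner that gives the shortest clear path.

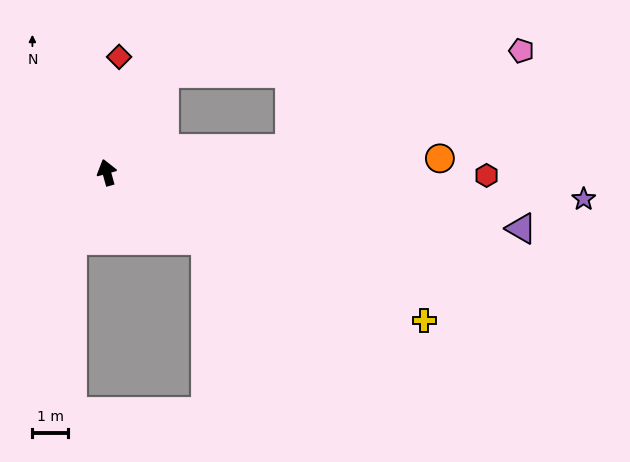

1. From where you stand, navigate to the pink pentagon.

blocked — turn right 98°, forward 5.2 m, then turn left 16°, forward 7.1 m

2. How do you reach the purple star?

turn right 109°, forward 13.5 m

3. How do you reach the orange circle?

turn right 103°, forward 9.4 m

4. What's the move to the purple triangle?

turn right 113°, forward 11.8 m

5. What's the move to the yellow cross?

turn right 130°, forward 9.9 m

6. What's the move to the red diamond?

turn right 21°, forward 3.3 m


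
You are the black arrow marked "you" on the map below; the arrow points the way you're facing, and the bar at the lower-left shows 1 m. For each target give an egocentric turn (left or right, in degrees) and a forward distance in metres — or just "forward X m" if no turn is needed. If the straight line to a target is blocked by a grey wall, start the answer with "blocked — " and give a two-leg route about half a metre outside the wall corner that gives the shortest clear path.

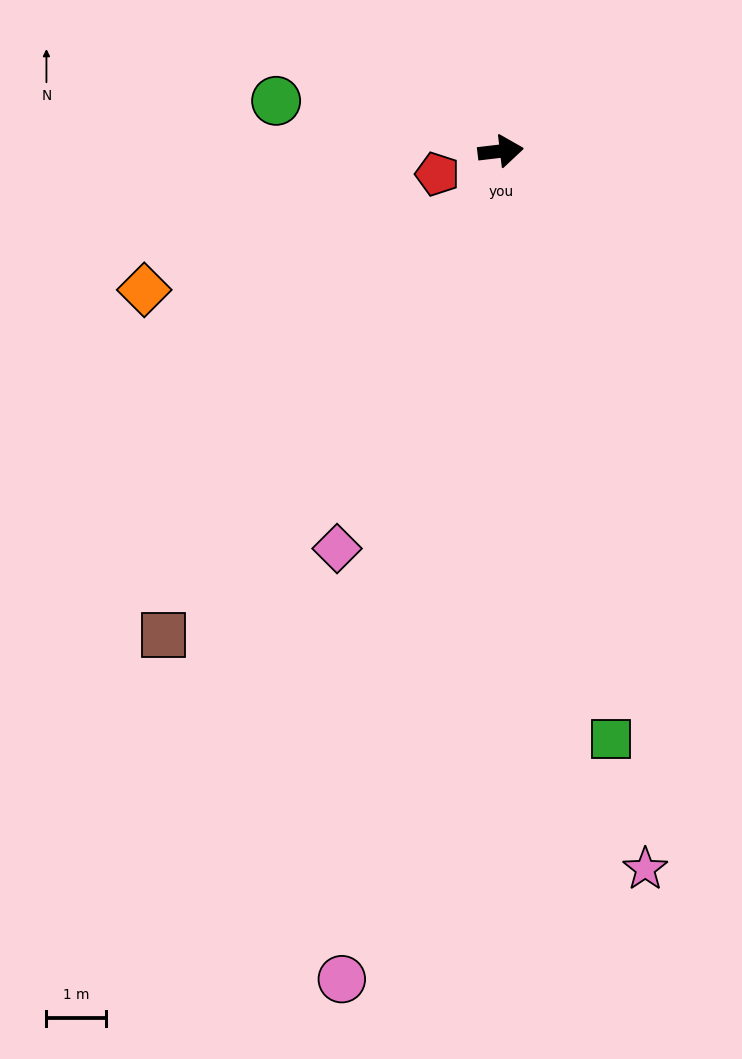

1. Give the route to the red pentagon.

turn right 167°, forward 1.1 m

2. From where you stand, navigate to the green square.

turn right 86°, forward 10.1 m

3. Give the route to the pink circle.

turn right 108°, forward 14.2 m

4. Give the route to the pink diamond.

turn right 119°, forward 7.2 m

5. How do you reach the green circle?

turn left 161°, forward 3.9 m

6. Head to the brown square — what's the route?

turn right 132°, forward 9.9 m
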